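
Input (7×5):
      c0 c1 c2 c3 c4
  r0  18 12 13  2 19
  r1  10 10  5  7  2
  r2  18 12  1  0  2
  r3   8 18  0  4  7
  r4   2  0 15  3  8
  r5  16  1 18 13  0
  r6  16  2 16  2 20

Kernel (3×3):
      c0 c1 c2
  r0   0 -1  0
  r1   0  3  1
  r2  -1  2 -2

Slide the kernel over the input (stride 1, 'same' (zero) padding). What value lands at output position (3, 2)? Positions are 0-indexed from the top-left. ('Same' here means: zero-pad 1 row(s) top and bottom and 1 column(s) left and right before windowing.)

The receptive field on the zero-padded input at this output position is [12 1 0 / 18 0 4 / 0 15 3]. Elementwise product with the kernel and sum: 1·-1 + 0·3 + 4·1 + 0·-1 + 15·2 + 3·-2.

27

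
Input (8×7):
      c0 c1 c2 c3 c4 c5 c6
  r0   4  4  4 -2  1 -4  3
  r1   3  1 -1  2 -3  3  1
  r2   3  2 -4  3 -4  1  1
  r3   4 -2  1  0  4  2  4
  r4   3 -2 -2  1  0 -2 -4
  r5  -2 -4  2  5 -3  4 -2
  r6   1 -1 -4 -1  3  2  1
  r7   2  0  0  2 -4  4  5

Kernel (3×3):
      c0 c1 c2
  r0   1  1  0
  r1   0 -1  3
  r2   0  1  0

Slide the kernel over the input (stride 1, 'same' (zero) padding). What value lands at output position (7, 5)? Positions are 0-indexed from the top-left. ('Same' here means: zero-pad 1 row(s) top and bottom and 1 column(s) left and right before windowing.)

16

The receptive field on the zero-padded input at this output position is [3 2 1 / -4 4 5 / 0 0 0]. Elementwise product with the kernel and sum: 3·1 + 2·1 + 4·-1 + 5·3 + 0·1.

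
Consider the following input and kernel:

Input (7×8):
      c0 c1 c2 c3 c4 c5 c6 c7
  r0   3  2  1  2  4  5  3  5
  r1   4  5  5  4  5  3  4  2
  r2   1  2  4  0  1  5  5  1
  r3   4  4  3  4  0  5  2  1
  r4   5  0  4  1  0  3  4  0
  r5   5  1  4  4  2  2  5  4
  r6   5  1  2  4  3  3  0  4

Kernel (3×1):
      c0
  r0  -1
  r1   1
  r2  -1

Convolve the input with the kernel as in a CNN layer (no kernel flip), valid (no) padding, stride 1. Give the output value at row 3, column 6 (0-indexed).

The receptive field on the input at this output position is [2 / 4 / 5]. Elementwise product with the kernel and sum: 2·-1 + 4·1 + 5·-1.

-3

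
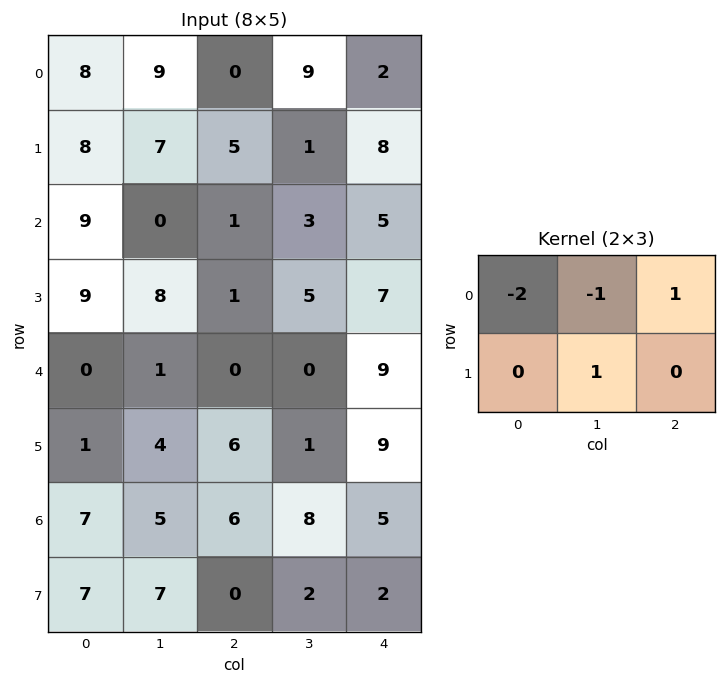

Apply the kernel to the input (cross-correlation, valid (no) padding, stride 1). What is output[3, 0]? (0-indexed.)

-24

The receptive field on the input at this output position is [9 8 1 / 0 1 0]. Elementwise product with the kernel and sum: 9·-2 + 8·-1 + 1·1 + 1·1.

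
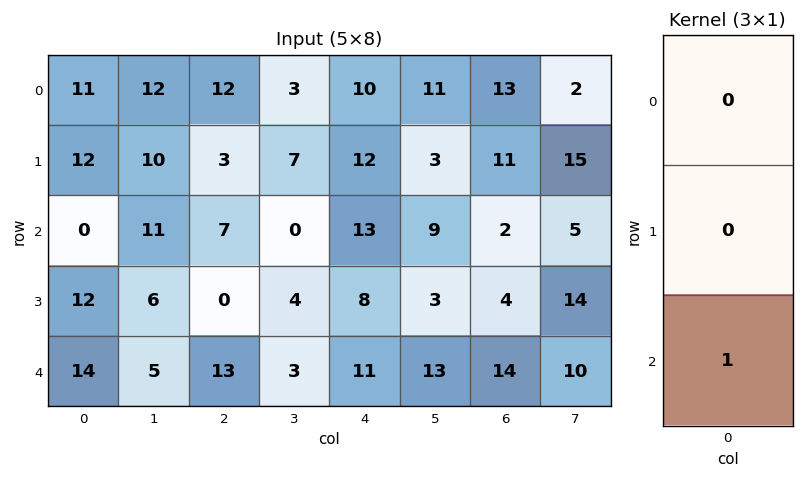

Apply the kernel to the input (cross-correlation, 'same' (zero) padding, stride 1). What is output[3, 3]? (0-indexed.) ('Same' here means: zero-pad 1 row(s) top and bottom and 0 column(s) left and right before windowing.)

3

The receptive field on the zero-padded input at this output position is [0 / 4 / 3]. Elementwise product with the kernel and sum: 3·1.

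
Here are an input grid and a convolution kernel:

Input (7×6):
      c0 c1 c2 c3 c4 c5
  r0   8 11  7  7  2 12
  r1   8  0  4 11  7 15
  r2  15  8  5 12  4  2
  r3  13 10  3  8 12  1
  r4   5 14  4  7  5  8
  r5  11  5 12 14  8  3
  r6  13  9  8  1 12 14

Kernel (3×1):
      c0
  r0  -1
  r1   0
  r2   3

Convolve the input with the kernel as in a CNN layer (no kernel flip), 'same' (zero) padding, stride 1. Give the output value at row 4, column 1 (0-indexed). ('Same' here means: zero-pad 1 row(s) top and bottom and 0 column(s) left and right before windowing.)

The receptive field on the zero-padded input at this output position is [10 / 14 / 5]. Elementwise product with the kernel and sum: 10·-1 + 5·3.

5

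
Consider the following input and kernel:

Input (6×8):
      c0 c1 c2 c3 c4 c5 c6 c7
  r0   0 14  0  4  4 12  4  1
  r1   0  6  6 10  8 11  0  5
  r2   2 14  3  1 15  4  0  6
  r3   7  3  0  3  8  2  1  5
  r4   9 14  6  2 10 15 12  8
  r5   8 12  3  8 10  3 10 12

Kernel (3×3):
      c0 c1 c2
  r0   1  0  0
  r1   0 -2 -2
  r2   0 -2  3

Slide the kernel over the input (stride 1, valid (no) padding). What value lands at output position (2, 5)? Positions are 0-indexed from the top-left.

-8

The receptive field on the input at this output position is [4 0 6 / 2 1 5 / 15 12 8]. Elementwise product with the kernel and sum: 4·1 + 1·-2 + 5·-2 + 12·-2 + 8·3.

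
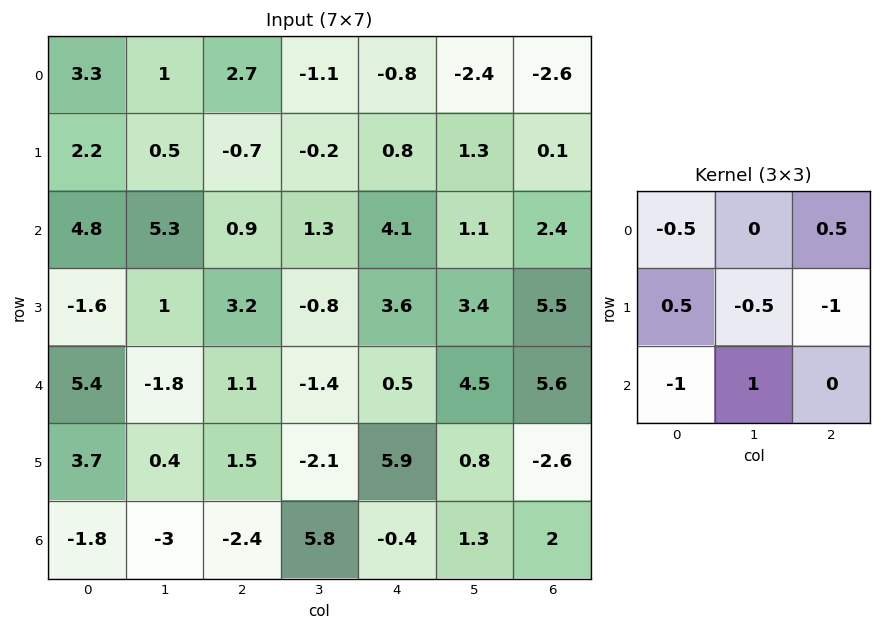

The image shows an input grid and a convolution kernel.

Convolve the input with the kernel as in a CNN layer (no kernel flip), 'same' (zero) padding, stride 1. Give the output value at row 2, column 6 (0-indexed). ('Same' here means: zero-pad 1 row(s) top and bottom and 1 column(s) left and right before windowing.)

0.8

The receptive field on the zero-padded input at this output position is [1.3 0.1 0 / 1.1 2.4 0 / 3.4 5.5 0]. Elementwise product with the kernel and sum: 1.3·-0.5 + 0·0.5 + 1.1·0.5 + 2.4·-0.5 + 0·-1 + 3.4·-1 + 5.5·1.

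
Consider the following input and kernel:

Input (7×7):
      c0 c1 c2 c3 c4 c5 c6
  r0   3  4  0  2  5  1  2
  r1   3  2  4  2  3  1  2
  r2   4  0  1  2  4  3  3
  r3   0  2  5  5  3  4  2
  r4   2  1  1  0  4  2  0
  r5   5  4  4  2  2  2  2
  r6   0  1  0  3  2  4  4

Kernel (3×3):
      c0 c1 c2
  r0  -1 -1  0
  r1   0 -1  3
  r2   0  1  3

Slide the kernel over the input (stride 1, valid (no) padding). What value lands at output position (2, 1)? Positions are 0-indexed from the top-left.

10

The receptive field on the input at this output position is [0 1 2 / 2 5 5 / 1 1 0]. Elementwise product with the kernel and sum: 0·-1 + 1·-1 + 5·-1 + 5·3 + 1·1 + 0·3.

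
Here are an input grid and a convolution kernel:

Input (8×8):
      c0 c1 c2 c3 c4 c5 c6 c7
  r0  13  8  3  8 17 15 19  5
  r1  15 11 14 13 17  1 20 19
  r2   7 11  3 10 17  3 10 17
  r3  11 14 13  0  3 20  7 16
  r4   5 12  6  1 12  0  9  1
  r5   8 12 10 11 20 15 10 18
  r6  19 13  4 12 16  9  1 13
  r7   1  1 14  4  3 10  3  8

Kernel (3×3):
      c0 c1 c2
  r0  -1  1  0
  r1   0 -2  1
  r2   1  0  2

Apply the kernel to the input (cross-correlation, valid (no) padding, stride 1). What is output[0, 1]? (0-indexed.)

11

The receptive field on the input at this output position is [8 3 8 / 11 14 13 / 11 3 10]. Elementwise product with the kernel and sum: 8·-1 + 3·1 + 14·-2 + 13·1 + 11·1 + 10·2.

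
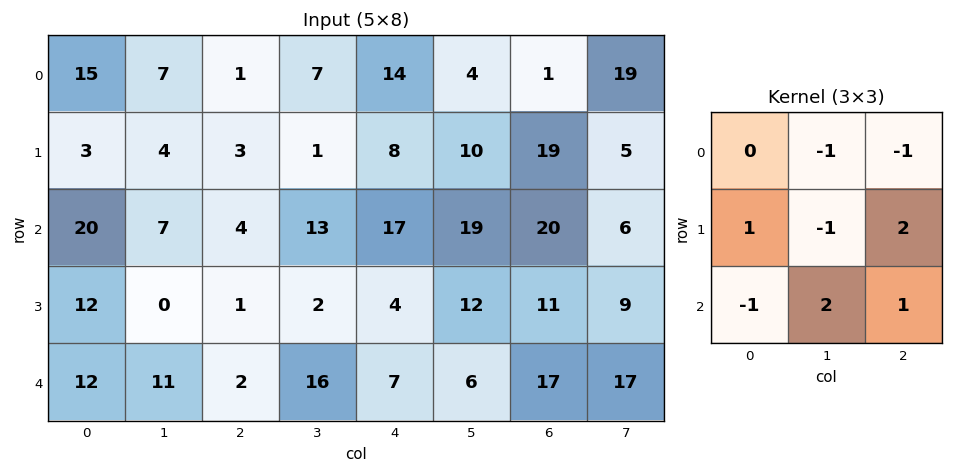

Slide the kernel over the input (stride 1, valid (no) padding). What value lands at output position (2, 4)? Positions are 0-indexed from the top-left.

-3

The receptive field on the input at this output position is [17 19 20 / 4 12 11 / 7 6 17]. Elementwise product with the kernel and sum: 19·-1 + 20·-1 + 4·1 + 12·-1 + 11·2 + 7·-1 + 6·2 + 17·1.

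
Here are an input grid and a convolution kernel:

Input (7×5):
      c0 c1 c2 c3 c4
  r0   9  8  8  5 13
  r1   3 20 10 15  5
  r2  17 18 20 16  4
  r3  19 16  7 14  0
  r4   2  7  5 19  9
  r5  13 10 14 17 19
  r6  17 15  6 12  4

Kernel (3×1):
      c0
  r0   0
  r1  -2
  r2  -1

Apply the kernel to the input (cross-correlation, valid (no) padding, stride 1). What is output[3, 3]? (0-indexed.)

The receptive field on the input at this output position is [14 / 19 / 17]. Elementwise product with the kernel and sum: 19·-2 + 17·-1.

-55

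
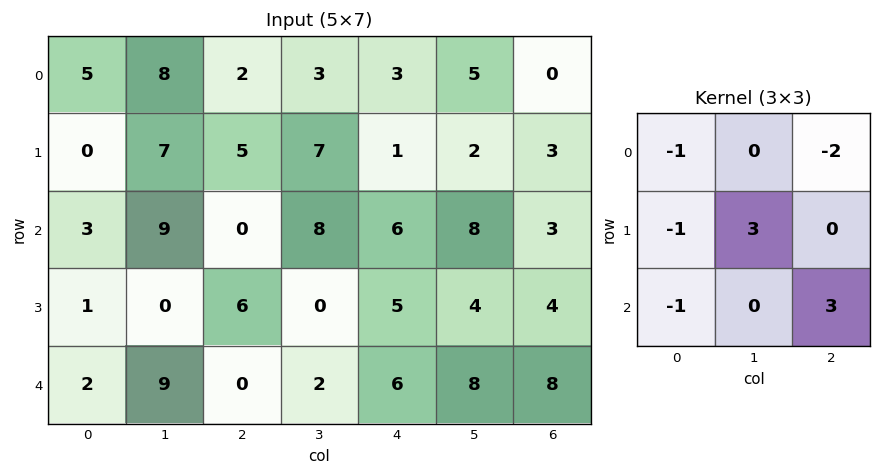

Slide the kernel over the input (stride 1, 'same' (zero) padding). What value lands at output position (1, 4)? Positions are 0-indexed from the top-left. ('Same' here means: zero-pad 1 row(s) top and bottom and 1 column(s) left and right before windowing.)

The receptive field on the zero-padded input at this output position is [3 3 5 / 7 1 2 / 8 6 8]. Elementwise product with the kernel and sum: 3·-1 + 5·-2 + 7·-1 + 1·3 + 8·-1 + 8·3.

-1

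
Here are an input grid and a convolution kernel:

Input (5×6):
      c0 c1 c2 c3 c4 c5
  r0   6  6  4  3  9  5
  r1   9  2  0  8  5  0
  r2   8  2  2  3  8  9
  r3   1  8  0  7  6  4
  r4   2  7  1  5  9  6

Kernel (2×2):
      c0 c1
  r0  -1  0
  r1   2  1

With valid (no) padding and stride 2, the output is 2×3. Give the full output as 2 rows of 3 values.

14 4 1
2 5 8

Output[0,0]: The receptive field on the input at this output position is [6 6 / 9 2]. Elementwise product with the kernel and sum: 6·-1 + 9·2 + 2·1.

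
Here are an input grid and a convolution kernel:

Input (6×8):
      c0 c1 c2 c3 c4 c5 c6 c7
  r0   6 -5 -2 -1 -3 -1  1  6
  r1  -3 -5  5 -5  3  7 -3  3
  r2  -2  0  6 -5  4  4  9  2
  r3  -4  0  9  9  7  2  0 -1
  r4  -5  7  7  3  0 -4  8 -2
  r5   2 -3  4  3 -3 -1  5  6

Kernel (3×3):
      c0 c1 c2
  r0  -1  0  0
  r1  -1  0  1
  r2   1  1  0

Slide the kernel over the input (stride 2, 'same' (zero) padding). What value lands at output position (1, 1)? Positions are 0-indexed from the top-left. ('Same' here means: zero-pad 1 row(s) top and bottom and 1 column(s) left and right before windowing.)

The receptive field on the zero-padded input at this output position is [-5 5 -5 / 0 6 -5 / 0 9 9]. Elementwise product with the kernel and sum: -5·-1 + 0·-1 + -5·1 + 0·1 + 9·1.

9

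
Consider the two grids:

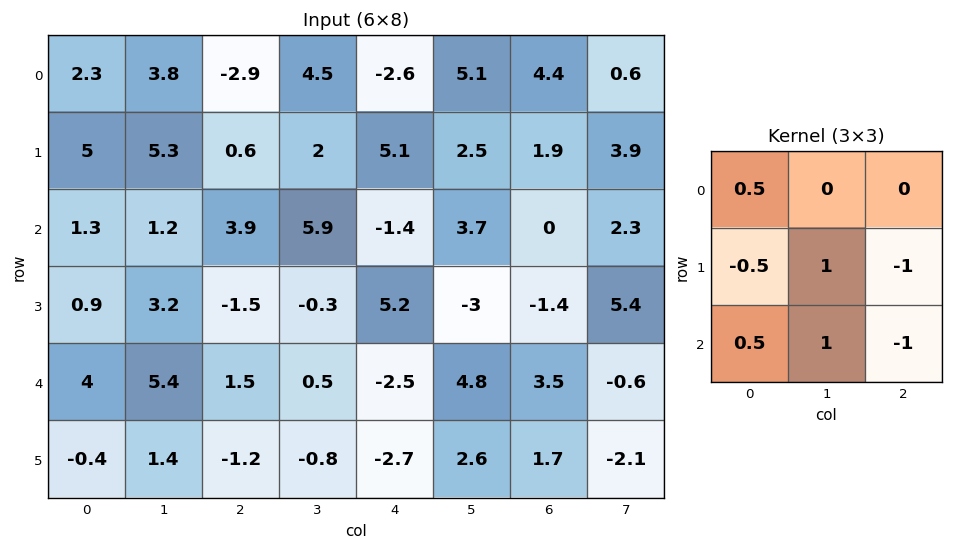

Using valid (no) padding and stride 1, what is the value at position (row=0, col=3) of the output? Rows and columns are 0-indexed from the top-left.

1.7

The receptive field on the input at this output position is [4.5 -2.6 5.1 / 2 5.1 2.5 / 5.9 -1.4 3.7]. Elementwise product with the kernel and sum: 4.5·0.5 + 2·-0.5 + 5.1·1 + 2.5·-1 + 5.9·0.5 + -1.4·1 + 3.7·-1.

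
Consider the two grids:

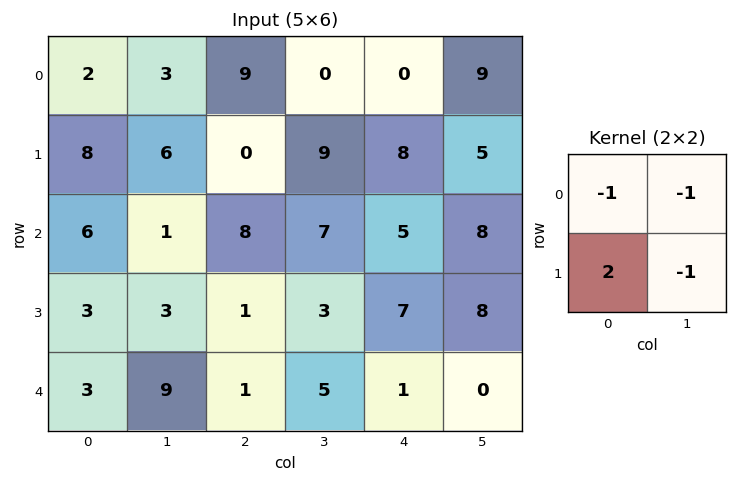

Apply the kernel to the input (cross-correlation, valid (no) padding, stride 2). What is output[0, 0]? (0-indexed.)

The receptive field on the input at this output position is [2 3 / 8 6]. Elementwise product with the kernel and sum: 2·-1 + 3·-1 + 8·2 + 6·-1.

5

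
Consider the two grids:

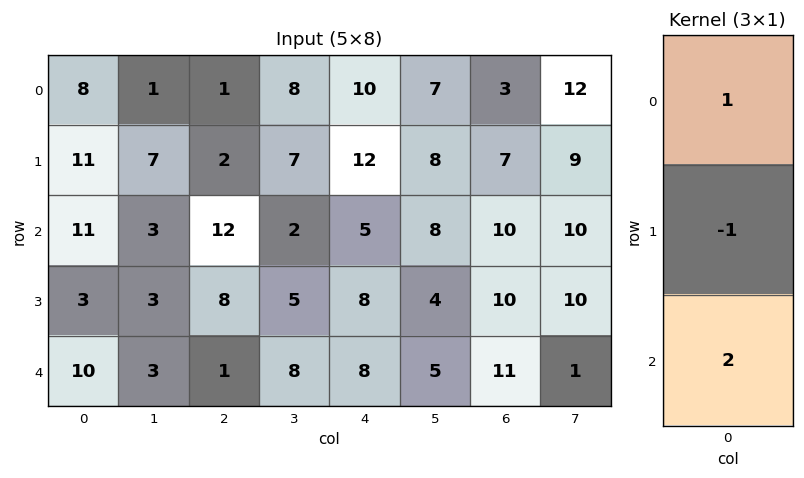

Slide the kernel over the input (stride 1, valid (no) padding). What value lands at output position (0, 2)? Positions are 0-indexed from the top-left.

The receptive field on the input at this output position is [1 / 2 / 12]. Elementwise product with the kernel and sum: 1·1 + 2·-1 + 12·2.

23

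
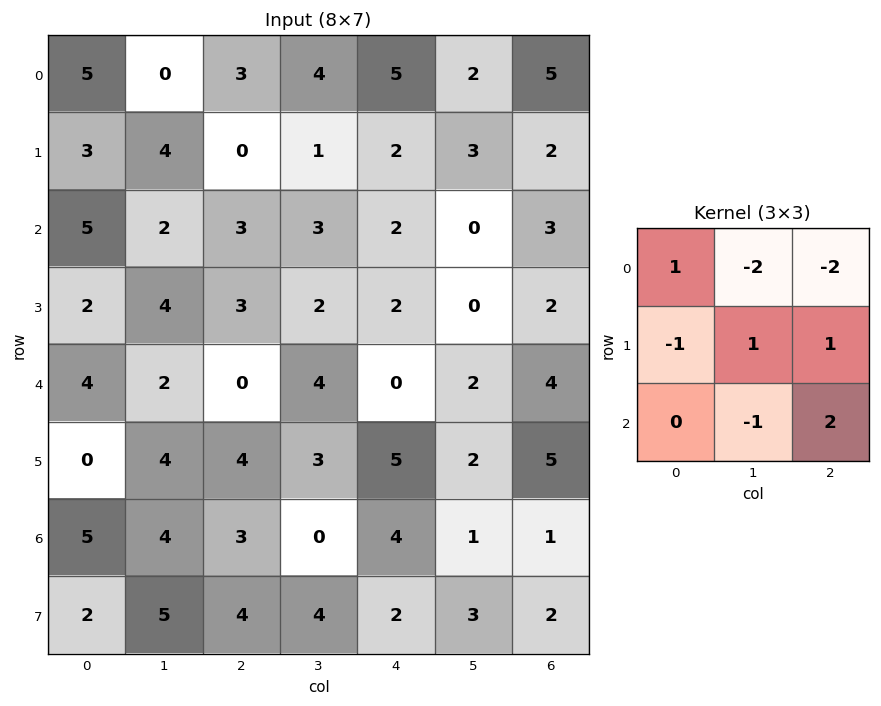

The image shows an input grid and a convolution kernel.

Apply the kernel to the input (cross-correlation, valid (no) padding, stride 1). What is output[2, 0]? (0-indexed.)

-2

The receptive field on the input at this output position is [5 2 3 / 2 4 3 / 4 2 0]. Elementwise product with the kernel and sum: 5·1 + 2·-2 + 3·-2 + 2·-1 + 4·1 + 3·1 + 2·-1 + 0·2.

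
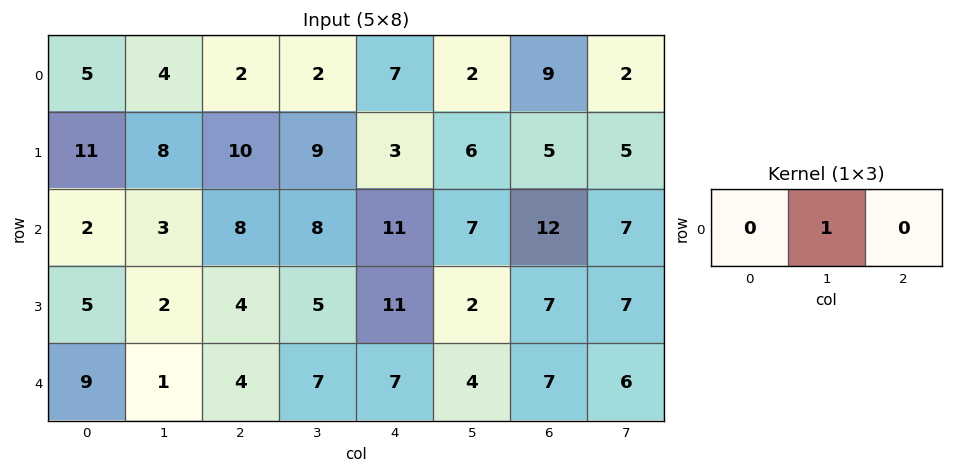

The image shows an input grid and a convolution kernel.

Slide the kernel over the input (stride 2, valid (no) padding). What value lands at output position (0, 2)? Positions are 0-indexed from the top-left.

2

The receptive field on the input at this output position is [7 2 9]. Elementwise product with the kernel and sum: 2·1.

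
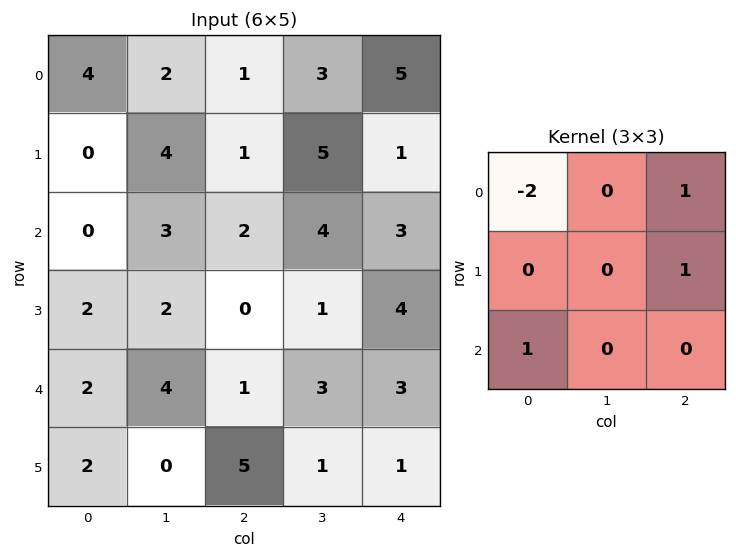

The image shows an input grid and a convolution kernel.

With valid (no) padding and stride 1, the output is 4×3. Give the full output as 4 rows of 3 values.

-6 7 6
5 3 2
4 3 4
-1 0 12

Output[0,0]: The receptive field on the input at this output position is [4 2 1 / 0 4 1 / 0 3 2]. Elementwise product with the kernel and sum: 4·-2 + 1·1 + 1·1 + 0·1.
Output[0,1]: The receptive field on the input at this output position is [2 1 3 / 4 1 5 / 3 2 4]. Elementwise product with the kernel and sum: 2·-2 + 3·1 + 5·1 + 3·1.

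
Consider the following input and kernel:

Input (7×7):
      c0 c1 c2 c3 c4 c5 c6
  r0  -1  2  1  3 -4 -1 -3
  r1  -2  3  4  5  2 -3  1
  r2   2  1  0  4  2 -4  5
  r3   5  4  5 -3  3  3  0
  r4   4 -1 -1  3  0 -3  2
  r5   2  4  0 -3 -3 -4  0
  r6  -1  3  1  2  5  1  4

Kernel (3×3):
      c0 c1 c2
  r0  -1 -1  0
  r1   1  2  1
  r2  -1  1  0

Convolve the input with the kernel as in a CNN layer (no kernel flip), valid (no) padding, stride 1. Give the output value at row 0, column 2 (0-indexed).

The receptive field on the input at this output position is [1 3 -4 / 4 5 2 / 0 4 2]. Elementwise product with the kernel and sum: 1·-1 + 3·-1 + 4·1 + 5·2 + 2·1 + 0·-1 + 4·1.

16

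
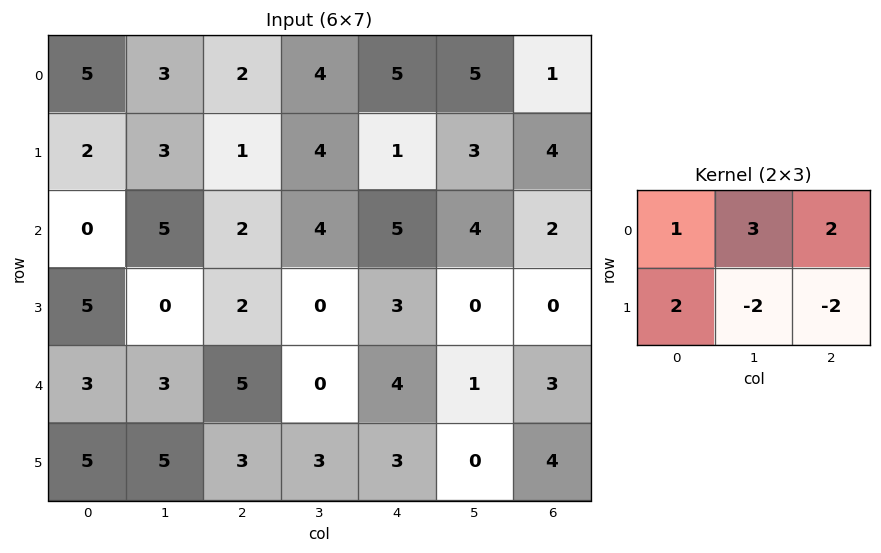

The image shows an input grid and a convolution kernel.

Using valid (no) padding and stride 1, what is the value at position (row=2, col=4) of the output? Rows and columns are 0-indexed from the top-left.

The receptive field on the input at this output position is [5 4 2 / 3 0 0]. Elementwise product with the kernel and sum: 5·1 + 4·3 + 2·2 + 3·2 + 0·-2 + 0·-2.

27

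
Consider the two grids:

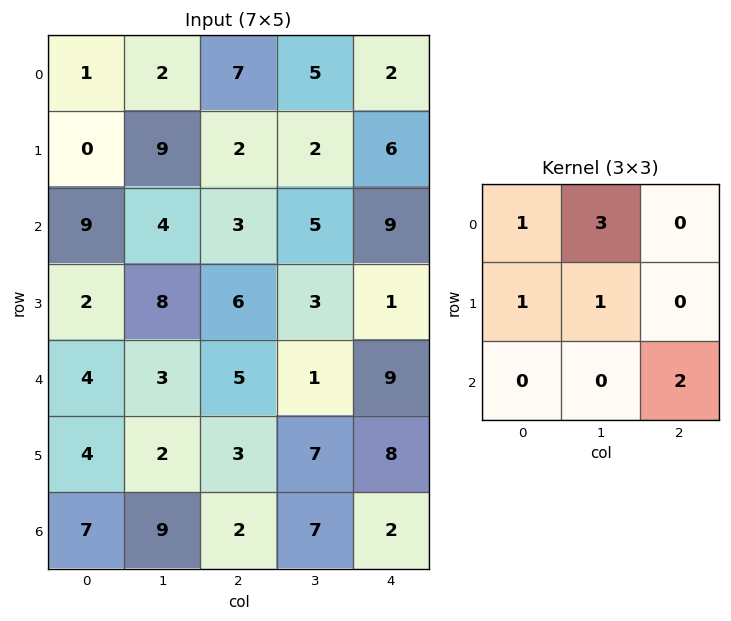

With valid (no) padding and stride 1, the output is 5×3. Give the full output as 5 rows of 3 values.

Output[0,0]: The receptive field on the input at this output position is [1 2 7 / 0 9 2 / 9 4 3]. Elementwise product with the kernel and sum: 1·1 + 2·3 + 0·1 + 9·1 + 3·2.
Output[0,1]: The receptive field on the input at this output position is [2 7 5 / 9 2 2 / 4 3 5]. Elementwise product with the kernel and sum: 2·1 + 7·3 + 9·1 + 2·1 + 5·2.

22 44 44
52 28 18
41 29 45
39 48 37
23 37 22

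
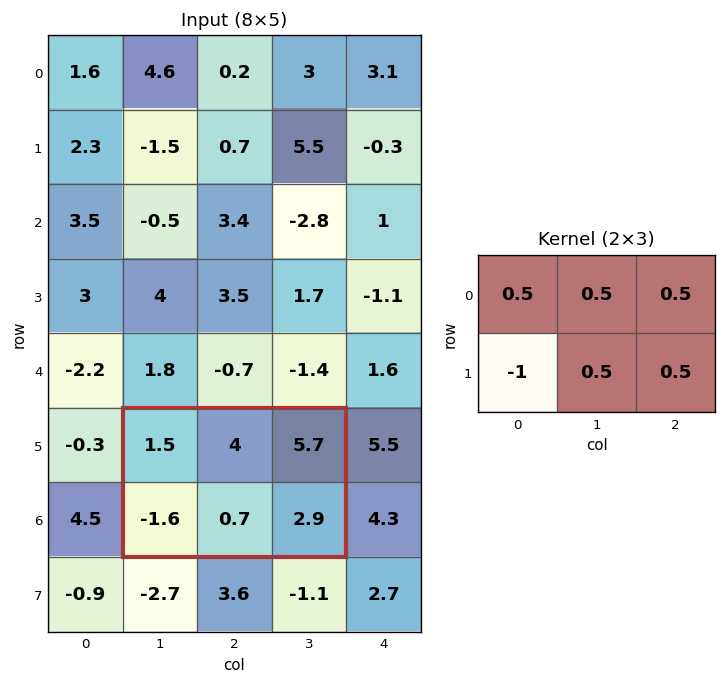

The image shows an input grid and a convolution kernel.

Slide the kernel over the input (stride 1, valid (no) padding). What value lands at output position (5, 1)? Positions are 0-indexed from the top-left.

9

The receptive field on the input at this output position is [1.5 4 5.7 / -1.6 0.7 2.9]. Elementwise product with the kernel and sum: 1.5·0.5 + 4·0.5 + 5.7·0.5 + -1.6·-1 + 0.7·0.5 + 2.9·0.5.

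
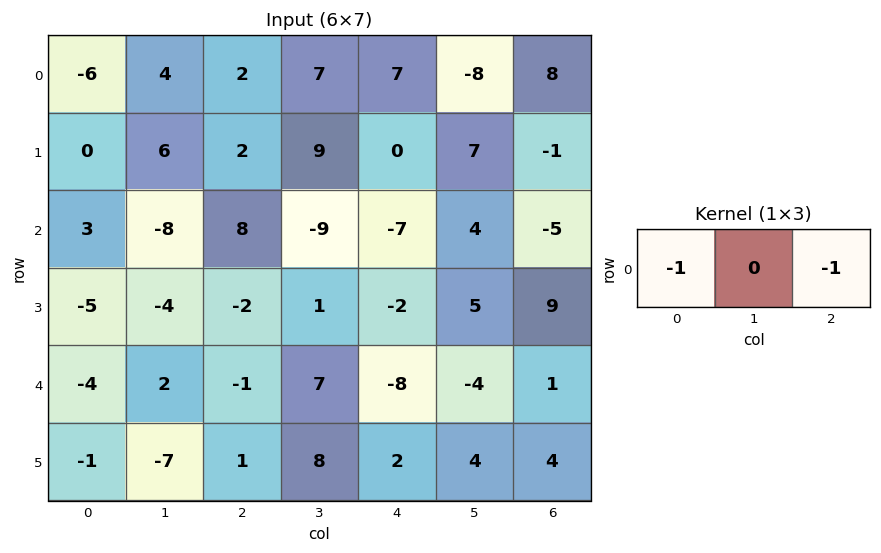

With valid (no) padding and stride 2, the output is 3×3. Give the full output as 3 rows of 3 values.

Output[0,0]: The receptive field on the input at this output position is [-6 4 2]. Elementwise product with the kernel and sum: -6·-1 + 2·-1.
Output[0,1]: The receptive field on the input at this output position is [2 7 7]. Elementwise product with the kernel and sum: 2·-1 + 7·-1.

4 -9 -15
-11 -1 12
5 9 7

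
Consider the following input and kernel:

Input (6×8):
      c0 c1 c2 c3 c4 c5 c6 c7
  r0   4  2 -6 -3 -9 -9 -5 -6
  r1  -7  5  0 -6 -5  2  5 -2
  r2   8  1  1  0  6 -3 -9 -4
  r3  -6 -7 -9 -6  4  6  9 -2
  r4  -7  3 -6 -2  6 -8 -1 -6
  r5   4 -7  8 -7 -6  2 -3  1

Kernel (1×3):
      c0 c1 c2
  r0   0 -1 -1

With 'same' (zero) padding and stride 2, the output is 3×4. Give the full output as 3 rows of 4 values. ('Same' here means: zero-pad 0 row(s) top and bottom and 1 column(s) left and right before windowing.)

-6 9 18 11
-9 -1 -3 13
4 8 2 7

Output[0,0]: The receptive field on the zero-padded input at this output position is [0 4 2]. Elementwise product with the kernel and sum: 4·-1 + 2·-1.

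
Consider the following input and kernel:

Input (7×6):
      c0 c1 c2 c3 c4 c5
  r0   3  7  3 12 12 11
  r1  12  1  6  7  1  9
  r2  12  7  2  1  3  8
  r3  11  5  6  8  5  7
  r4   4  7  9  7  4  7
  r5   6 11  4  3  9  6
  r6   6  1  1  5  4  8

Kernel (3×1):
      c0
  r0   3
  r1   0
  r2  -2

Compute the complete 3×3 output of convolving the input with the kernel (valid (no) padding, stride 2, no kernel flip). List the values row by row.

Output[0,0]: The receptive field on the input at this output position is [3 / 12 / 12]. Elementwise product with the kernel and sum: 3·3 + 12·-2.
Output[0,1]: The receptive field on the input at this output position is [3 / 6 / 2]. Elementwise product with the kernel and sum: 3·3 + 2·-2.

-15 5 30
28 -12 1
0 25 4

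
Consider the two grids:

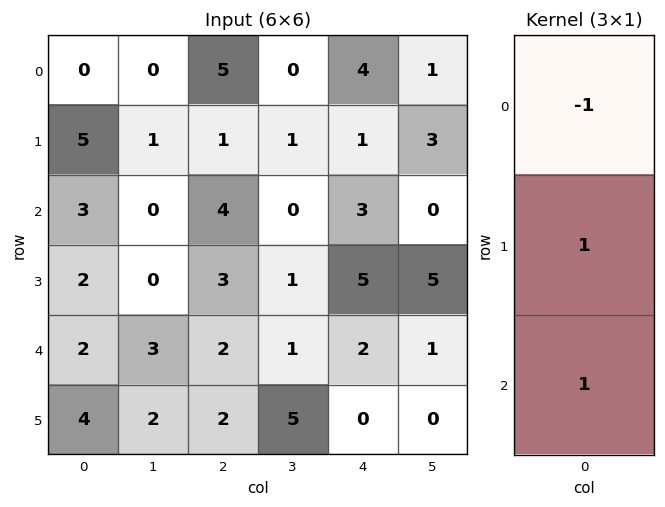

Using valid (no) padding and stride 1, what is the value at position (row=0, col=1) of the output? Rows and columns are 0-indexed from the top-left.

1

The receptive field on the input at this output position is [0 / 1 / 0]. Elementwise product with the kernel and sum: 0·-1 + 1·1 + 0·1.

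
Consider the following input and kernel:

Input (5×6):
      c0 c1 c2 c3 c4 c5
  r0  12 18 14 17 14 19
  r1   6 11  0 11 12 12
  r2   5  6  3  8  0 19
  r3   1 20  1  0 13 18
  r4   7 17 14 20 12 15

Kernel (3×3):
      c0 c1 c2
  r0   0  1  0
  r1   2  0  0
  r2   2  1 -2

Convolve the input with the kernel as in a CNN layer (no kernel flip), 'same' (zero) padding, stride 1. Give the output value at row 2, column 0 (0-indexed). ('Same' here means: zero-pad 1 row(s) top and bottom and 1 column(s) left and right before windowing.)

The receptive field on the zero-padded input at this output position is [0 6 11 / 0 5 6 / 0 1 20]. Elementwise product with the kernel and sum: 6·1 + 0·2 + 0·2 + 1·1 + 20·-2.

-33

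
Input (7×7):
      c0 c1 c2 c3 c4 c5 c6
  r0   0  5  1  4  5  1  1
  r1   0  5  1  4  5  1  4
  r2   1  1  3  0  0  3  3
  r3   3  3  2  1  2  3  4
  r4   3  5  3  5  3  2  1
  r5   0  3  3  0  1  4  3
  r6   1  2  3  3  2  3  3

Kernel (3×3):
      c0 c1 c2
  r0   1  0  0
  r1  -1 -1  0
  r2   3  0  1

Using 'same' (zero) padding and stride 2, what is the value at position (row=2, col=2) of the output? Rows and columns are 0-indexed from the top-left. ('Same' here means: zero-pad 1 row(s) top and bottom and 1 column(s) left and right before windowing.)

The receptive field on the zero-padded input at this output position is [1 2 3 / 5 3 2 / 0 1 4]. Elementwise product with the kernel and sum: 1·1 + 5·-1 + 3·-1 + 0·3 + 4·1.

-3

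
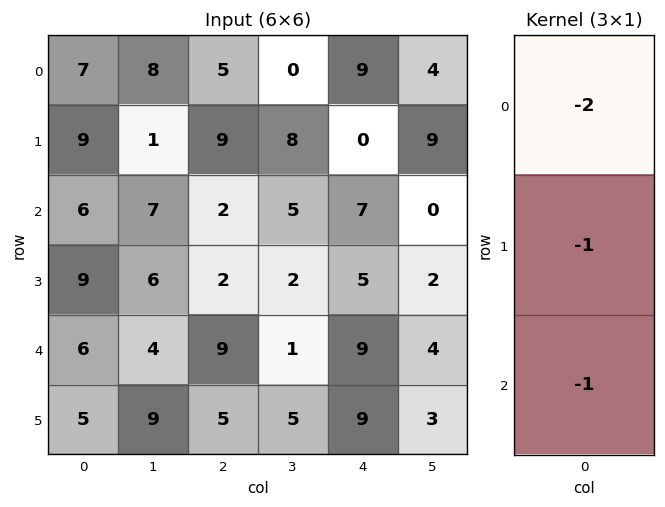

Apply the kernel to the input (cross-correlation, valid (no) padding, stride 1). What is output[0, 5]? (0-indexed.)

The receptive field on the input at this output position is [4 / 9 / 0]. Elementwise product with the kernel and sum: 4·-2 + 9·-1 + 0·-1.

-17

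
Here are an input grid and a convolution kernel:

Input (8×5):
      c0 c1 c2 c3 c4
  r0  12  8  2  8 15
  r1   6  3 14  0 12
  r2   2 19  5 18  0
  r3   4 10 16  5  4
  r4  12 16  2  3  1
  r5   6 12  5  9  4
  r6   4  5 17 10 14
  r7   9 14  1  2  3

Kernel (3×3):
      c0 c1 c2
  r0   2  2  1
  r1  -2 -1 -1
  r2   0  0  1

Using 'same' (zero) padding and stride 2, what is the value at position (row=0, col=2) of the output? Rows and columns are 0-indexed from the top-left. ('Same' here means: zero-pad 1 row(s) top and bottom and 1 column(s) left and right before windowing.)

The receptive field on the zero-padded input at this output position is [0 0 0 / 8 15 0 / 0 12 0]. Elementwise product with the kernel and sum: 0·2 + 0·2 + 0·1 + 8·-2 + 15·-1 + 0·-1 + 0·1.

-31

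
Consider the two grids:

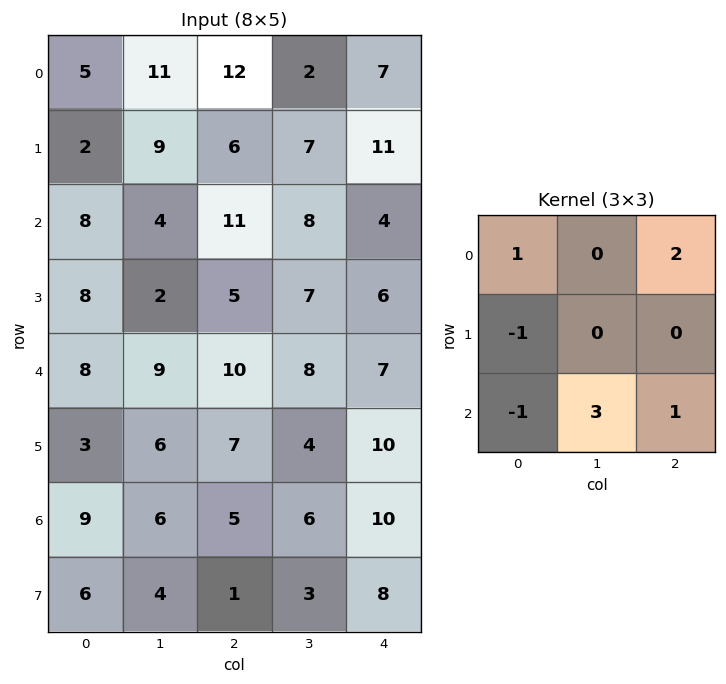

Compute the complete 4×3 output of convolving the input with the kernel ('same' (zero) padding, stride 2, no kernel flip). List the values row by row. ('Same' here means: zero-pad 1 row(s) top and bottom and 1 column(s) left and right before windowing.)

Output[0,0]: The receptive field on the zero-padded input at this output position is [0 0 0 / 0 5 11 / 0 2 9]. Elementwise product with the kernel and sum: 0·1 + 0·2 + 0·-1 + 0·-1 + 2·3 + 9·1.

15 5 24
44 39 10
19 26 25
34 10 19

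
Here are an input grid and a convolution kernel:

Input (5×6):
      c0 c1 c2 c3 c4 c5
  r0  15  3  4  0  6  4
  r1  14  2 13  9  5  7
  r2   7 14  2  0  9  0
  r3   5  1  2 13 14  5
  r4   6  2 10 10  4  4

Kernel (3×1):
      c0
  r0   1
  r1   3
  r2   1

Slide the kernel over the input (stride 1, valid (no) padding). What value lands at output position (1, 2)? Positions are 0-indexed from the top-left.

21

The receptive field on the input at this output position is [13 / 2 / 2]. Elementwise product with the kernel and sum: 13·1 + 2·3 + 2·1.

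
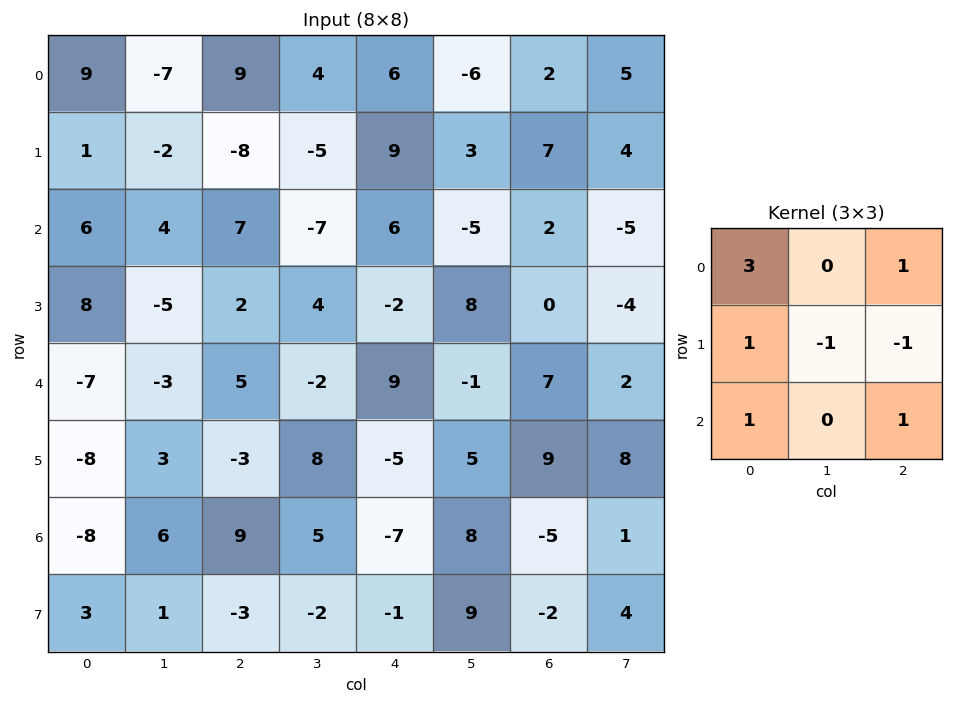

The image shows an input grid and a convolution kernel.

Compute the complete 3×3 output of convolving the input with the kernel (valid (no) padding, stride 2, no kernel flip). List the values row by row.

Output[0,0]: The receptive field on the input at this output position is [9 -7 9 / 1 -2 -8 / 6 4 7]. Elementwise product with the kernel and sum: 9·3 + 9·1 + 1·1 + -2·-1 + -8·-1 + 6·1 + 7·1.
Output[0,1]: The receptive field on the input at this output position is [9 4 6 / -8 -5 9 / 7 -7 6]. Elementwise product with the kernel and sum: 9·3 + 6·1 + -8·1 + -5·-1 + 9·-1 + 7·1 + 6·1.

60 34 27
34 41 26
-23 20 3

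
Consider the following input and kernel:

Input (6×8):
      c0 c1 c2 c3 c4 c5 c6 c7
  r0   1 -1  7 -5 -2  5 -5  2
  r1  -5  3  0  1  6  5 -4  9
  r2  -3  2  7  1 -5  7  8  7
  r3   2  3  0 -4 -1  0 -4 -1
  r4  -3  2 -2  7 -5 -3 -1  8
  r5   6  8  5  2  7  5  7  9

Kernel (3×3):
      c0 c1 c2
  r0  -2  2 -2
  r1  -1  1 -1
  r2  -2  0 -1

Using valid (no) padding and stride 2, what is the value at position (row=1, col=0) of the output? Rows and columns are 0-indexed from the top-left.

5

The receptive field on the input at this output position is [-3 2 7 / 2 3 0 / -3 2 -2]. Elementwise product with the kernel and sum: -3·-2 + 2·2 + 7·-2 + 2·-1 + 3·1 + 0·-1 + -3·-2 + -2·-1.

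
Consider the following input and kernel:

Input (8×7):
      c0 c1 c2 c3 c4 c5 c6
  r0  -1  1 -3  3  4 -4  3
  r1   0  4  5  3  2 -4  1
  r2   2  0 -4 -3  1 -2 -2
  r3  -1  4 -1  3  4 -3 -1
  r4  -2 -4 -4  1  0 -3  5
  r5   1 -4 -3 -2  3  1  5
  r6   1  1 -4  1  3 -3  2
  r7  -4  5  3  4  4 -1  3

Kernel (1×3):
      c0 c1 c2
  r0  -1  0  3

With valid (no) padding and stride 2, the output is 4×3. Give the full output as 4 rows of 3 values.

-8 15 5
-14 7 -7
-10 4 15
-13 13 3

Output[0,0]: The receptive field on the input at this output position is [-1 1 -3]. Elementwise product with the kernel and sum: -1·-1 + -3·3.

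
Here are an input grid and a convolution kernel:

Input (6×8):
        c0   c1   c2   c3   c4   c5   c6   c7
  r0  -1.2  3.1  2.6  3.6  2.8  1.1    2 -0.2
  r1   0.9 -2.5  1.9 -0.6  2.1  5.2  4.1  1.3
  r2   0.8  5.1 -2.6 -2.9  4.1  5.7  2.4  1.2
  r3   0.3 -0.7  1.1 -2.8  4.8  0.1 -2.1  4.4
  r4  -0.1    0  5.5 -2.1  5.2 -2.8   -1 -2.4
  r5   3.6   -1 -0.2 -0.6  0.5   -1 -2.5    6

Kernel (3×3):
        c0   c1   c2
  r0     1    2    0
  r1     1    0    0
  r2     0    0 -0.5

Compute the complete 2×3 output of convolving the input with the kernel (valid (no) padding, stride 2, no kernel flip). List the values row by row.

7.2 9.65 5.9
8.55 -9.9 20.8

Output[0,0]: The receptive field on the input at this output position is [-1.2 3.1 2.6 / 0.9 -2.5 1.9 / 0.8 5.1 -2.6]. Elementwise product with the kernel and sum: -1.2·1 + 3.1·2 + 0.9·1 + -2.6·-0.5.
Output[0,1]: The receptive field on the input at this output position is [2.6 3.6 2.8 / 1.9 -0.6 2.1 / -2.6 -2.9 4.1]. Elementwise product with the kernel and sum: 2.6·1 + 3.6·2 + 1.9·1 + 4.1·-0.5.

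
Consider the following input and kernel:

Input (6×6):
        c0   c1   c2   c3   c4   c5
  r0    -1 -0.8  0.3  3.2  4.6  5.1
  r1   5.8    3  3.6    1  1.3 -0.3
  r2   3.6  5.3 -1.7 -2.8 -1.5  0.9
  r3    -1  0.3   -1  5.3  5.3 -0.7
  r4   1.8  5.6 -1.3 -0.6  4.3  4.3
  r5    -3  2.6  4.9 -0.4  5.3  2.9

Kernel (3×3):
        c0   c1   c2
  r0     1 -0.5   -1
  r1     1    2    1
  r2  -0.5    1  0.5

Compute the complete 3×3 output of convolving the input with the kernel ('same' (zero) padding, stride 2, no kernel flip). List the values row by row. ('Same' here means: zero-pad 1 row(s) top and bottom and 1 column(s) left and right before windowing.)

4.5 5.6 18.15
5.75 0.8 -1.95
7.7 1.3 22.6

Output[0,0]: The receptive field on the zero-padded input at this output position is [0 0 0 / 0 -1 -0.8 / 0 5.8 3]. Elementwise product with the kernel and sum: 0·1 + 0·-0.5 + 0·-1 + 0·1 + -1·2 + -0.8·1 + 0·-0.5 + 5.8·1 + 3·0.5.
Output[0,1]: The receptive field on the zero-padded input at this output position is [0 0 0 / -0.8 0.3 3.2 / 3 3.6 1]. Elementwise product with the kernel and sum: 0·1 + 0·-0.5 + 0·-1 + -0.8·1 + 0.3·2 + 3.2·1 + 3·-0.5 + 3.6·1 + 1·0.5.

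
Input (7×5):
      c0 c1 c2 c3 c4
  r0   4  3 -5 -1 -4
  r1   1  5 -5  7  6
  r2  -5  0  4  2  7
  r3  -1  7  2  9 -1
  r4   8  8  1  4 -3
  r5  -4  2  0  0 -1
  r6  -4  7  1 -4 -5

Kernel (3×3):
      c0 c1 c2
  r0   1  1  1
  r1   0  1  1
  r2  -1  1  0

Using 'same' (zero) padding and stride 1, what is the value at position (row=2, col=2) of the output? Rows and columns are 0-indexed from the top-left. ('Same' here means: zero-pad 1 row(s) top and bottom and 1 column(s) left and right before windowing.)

The receptive field on the zero-padded input at this output position is [5 -5 7 / 0 4 2 / 7 2 9]. Elementwise product with the kernel and sum: 5·1 + -5·1 + 7·1 + 4·1 + 2·1 + 7·-1 + 2·1.

8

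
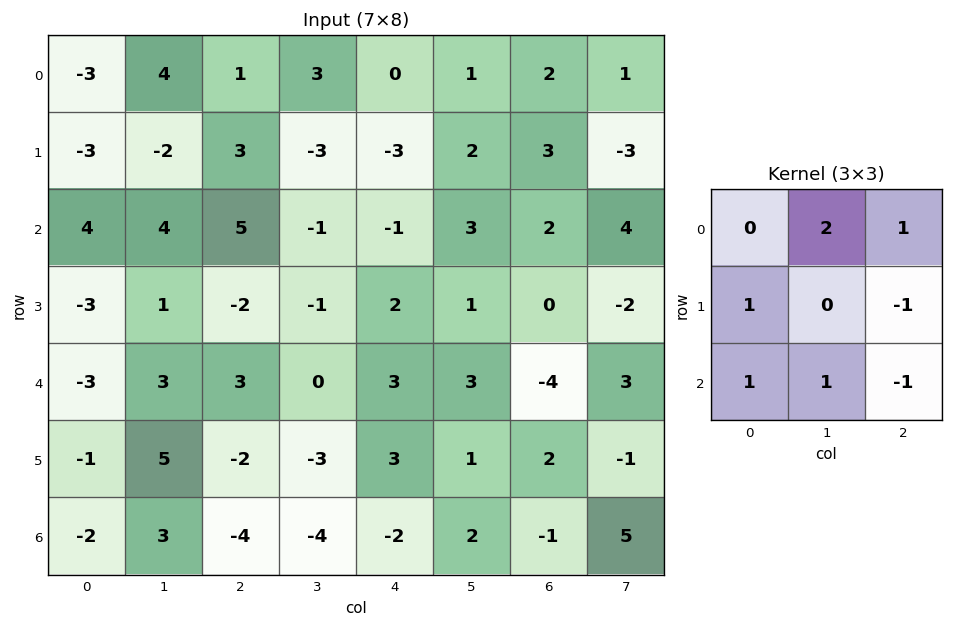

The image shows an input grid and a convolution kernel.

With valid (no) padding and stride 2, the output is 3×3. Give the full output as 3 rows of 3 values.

6 17 -2
9 -7 20
15 -8 4

Output[0,0]: The receptive field on the input at this output position is [-3 4 1 / -3 -2 3 / 4 4 5]. Elementwise product with the kernel and sum: 4·2 + 1·1 + -3·1 + 3·-1 + 4·1 + 4·1 + 5·-1.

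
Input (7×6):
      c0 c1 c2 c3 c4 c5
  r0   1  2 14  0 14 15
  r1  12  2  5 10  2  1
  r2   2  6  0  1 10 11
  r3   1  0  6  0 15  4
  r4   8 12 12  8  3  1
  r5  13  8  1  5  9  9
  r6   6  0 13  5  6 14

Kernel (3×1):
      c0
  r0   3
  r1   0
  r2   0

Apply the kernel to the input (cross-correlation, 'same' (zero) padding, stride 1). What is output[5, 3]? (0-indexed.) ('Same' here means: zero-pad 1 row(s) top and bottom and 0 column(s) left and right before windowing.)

The receptive field on the zero-padded input at this output position is [8 / 5 / 5]. Elementwise product with the kernel and sum: 8·3.

24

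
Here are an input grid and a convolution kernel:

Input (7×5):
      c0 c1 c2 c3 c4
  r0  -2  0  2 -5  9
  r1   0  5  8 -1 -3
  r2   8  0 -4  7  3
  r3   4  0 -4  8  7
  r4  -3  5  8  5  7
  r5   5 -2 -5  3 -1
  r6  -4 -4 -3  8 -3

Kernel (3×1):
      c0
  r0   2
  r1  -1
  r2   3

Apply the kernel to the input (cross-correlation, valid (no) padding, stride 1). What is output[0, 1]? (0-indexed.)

-5

The receptive field on the input at this output position is [0 / 5 / 0]. Elementwise product with the kernel and sum: 0·2 + 5·-1 + 0·3.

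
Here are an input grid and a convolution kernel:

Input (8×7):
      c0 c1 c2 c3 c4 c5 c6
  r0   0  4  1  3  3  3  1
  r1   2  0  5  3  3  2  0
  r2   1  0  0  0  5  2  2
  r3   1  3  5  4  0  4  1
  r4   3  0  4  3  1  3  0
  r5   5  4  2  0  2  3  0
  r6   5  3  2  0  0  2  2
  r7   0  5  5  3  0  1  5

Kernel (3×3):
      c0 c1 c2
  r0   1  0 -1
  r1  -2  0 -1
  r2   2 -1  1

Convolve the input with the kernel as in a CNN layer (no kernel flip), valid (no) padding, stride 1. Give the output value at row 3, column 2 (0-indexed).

2

The receptive field on the input at this output position is [5 4 0 / 4 3 1 / 2 0 2]. Elementwise product with the kernel and sum: 5·1 + 0·-1 + 4·-2 + 1·-1 + 2·2 + 0·-1 + 2·1.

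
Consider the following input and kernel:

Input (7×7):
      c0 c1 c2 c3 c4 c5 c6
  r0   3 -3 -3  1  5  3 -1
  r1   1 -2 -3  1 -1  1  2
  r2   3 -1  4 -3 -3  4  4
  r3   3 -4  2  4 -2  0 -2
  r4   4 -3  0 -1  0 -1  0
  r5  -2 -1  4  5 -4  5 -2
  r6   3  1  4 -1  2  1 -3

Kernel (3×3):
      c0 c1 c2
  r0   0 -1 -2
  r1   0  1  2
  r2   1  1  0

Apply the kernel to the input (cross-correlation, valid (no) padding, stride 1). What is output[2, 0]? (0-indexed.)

The receptive field on the input at this output position is [3 -1 4 / 3 -4 2 / 4 -3 0]. Elementwise product with the kernel and sum: -1·-1 + 4·-2 + -4·1 + 2·2 + 4·1 + -3·1.

-6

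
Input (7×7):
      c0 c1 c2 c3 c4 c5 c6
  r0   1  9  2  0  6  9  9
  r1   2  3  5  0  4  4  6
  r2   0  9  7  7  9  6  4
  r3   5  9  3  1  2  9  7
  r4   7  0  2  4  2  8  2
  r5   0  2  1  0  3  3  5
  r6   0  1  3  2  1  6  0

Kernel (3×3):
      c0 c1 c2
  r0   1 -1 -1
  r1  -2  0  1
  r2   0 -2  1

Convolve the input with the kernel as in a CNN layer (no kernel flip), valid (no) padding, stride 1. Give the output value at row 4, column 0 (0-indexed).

The receptive field on the input at this output position is [7 0 2 / 0 2 1 / 0 1 3]. Elementwise product with the kernel and sum: 7·1 + 0·-1 + 2·-1 + 0·-2 + 1·1 + 1·-2 + 3·1.

7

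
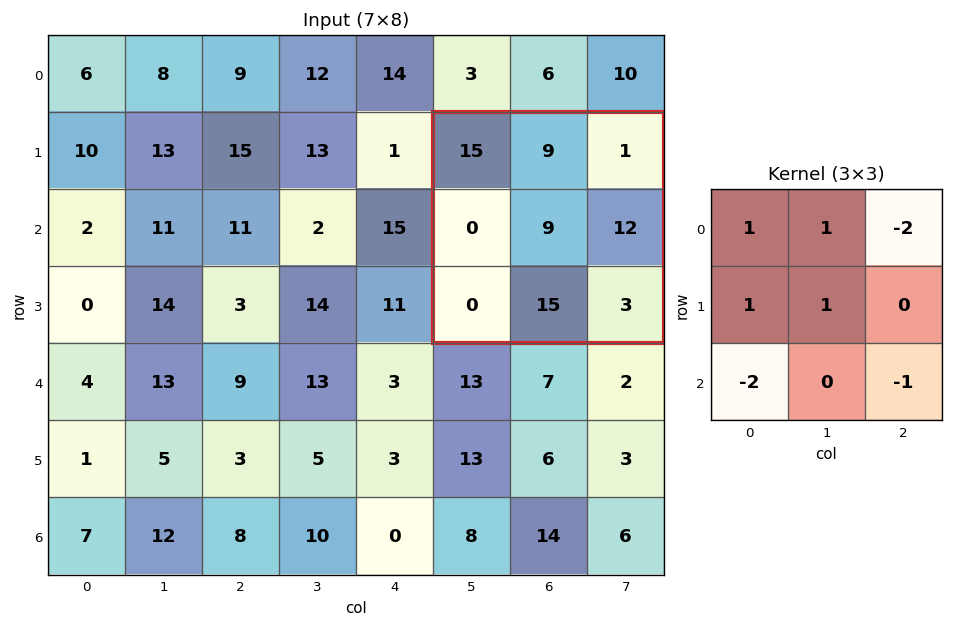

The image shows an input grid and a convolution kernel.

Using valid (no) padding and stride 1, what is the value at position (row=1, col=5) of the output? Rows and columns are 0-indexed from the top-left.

The receptive field on the input at this output position is [15 9 1 / 0 9 12 / 0 15 3]. Elementwise product with the kernel and sum: 15·1 + 9·1 + 1·-2 + 0·1 + 9·1 + 0·-2 + 3·-1.

28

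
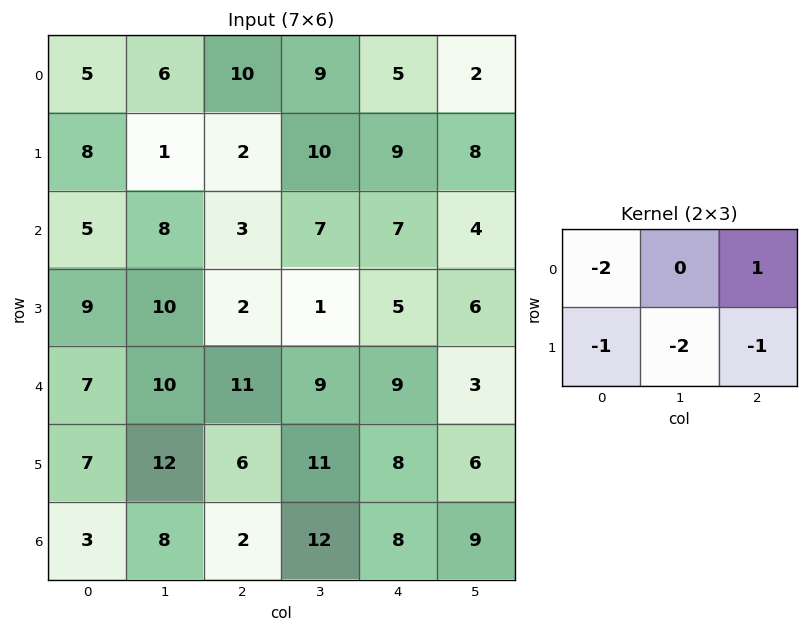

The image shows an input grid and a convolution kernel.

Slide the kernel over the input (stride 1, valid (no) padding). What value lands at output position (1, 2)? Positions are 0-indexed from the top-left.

-19

The receptive field on the input at this output position is [2 10 9 / 3 7 7]. Elementwise product with the kernel and sum: 2·-2 + 9·1 + 3·-1 + 7·-2 + 7·-1.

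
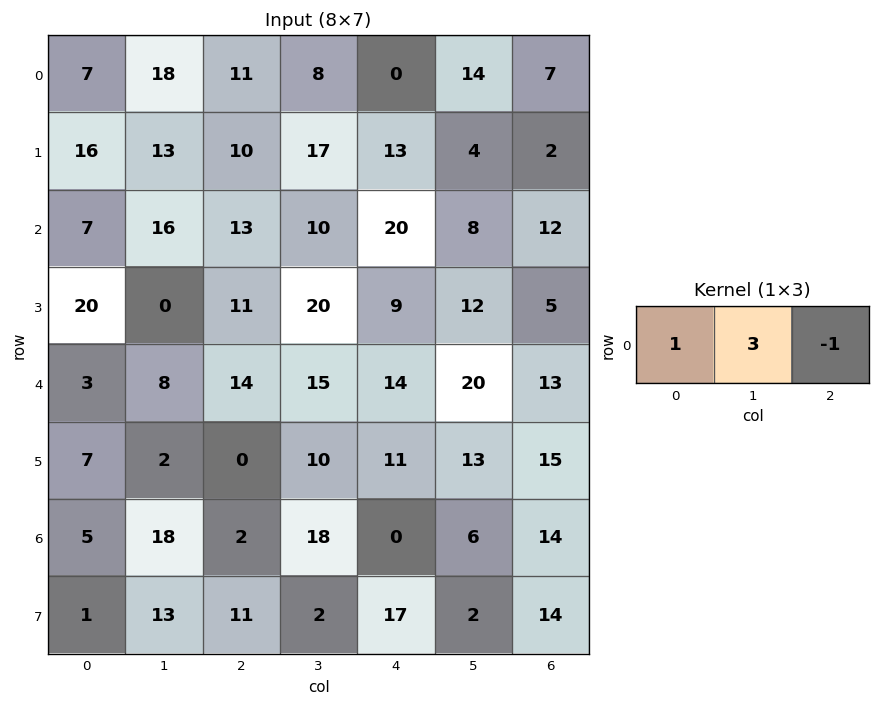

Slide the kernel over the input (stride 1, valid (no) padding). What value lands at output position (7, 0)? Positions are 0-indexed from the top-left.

29

The receptive field on the input at this output position is [1 13 11]. Elementwise product with the kernel and sum: 1·1 + 13·3 + 11·-1.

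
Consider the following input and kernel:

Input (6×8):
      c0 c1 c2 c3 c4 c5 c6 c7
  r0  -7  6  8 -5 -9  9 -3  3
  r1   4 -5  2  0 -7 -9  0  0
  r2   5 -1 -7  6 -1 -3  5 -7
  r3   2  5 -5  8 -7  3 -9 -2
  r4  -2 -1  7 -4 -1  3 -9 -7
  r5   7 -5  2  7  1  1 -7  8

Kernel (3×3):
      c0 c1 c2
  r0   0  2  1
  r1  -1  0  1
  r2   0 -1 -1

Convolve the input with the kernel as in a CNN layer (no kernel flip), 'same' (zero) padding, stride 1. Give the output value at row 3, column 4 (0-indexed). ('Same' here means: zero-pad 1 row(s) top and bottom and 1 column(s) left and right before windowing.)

-12

The receptive field on the zero-padded input at this output position is [6 -1 -3 / 8 -7 3 / -4 -1 3]. Elementwise product with the kernel and sum: -1·2 + -3·1 + 8·-1 + 3·1 + -1·-1 + 3·-1.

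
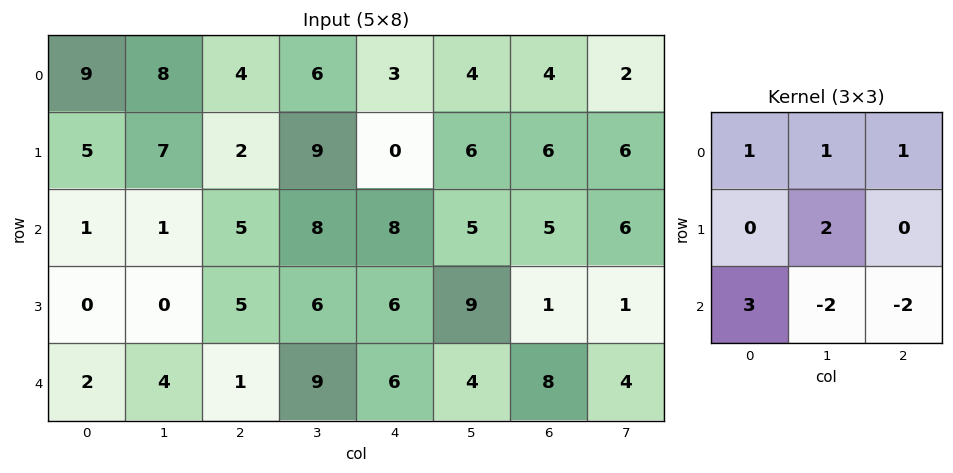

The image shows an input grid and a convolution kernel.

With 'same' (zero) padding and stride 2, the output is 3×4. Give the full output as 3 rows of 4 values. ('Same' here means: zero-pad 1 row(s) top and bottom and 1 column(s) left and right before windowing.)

Output[0,0]: The receptive field on the zero-padded input at this output position is [0 0 0 / 0 9 8 / 0 5 7]. Elementwise product with the kernel and sum: 0·1 + 0·1 + 0·1 + 9·2 + 0·3 + 5·-2 + 7·-2.

-6 7 21 2
14 6 19 51
4 13 33 27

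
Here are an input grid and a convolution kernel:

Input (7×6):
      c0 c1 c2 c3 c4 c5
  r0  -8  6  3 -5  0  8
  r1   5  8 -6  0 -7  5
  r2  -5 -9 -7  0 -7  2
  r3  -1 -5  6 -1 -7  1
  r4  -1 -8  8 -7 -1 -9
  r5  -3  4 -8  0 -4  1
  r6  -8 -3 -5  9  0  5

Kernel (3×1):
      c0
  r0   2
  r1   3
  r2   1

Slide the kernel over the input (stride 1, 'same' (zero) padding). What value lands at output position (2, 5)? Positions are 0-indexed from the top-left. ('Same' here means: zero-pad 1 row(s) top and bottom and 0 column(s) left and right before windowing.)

17

The receptive field on the zero-padded input at this output position is [5 / 2 / 1]. Elementwise product with the kernel and sum: 5·2 + 2·3 + 1·1.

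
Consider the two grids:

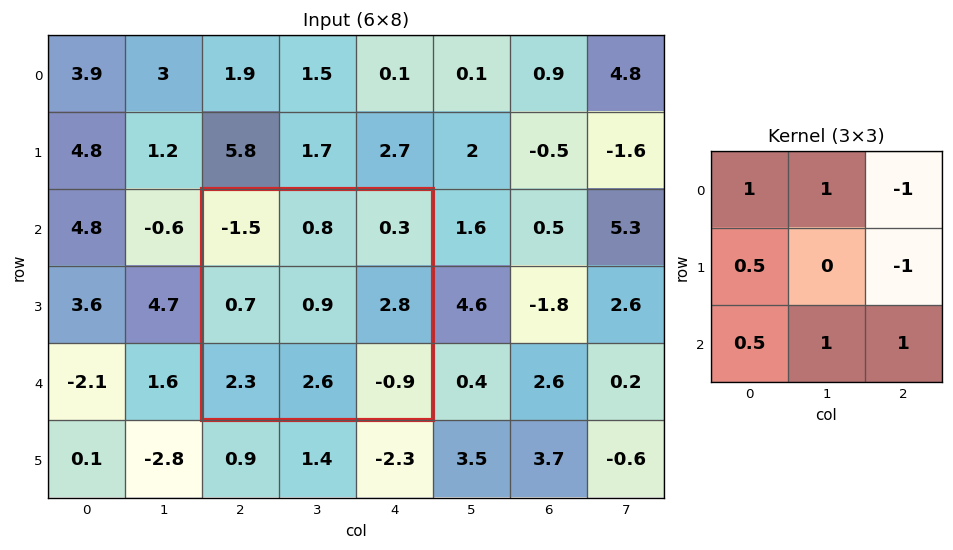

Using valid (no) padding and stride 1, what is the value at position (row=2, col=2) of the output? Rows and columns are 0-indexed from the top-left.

-0.6

The receptive field on the input at this output position is [-1.5 0.8 0.3 / 0.7 0.9 2.8 / 2.3 2.6 -0.9]. Elementwise product with the kernel and sum: -1.5·1 + 0.8·1 + 0.3·-1 + 0.7·0.5 + 2.8·-1 + 2.3·0.5 + 2.6·1 + -0.9·1.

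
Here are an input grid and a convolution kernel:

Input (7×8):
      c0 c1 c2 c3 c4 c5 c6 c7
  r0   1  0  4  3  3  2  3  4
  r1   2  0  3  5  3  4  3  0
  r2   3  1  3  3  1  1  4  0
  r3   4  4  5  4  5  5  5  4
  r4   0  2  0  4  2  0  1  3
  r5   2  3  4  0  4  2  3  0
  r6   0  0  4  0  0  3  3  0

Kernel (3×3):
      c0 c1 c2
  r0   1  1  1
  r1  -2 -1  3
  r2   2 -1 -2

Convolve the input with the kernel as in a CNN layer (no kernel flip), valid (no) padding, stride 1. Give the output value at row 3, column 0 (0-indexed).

4

The receptive field on the input at this output position is [4 4 5 / 0 2 0 / 2 3 4]. Elementwise product with the kernel and sum: 4·1 + 4·1 + 5·1 + 0·-2 + 2·-1 + 0·3 + 2·2 + 3·-1 + 4·-2.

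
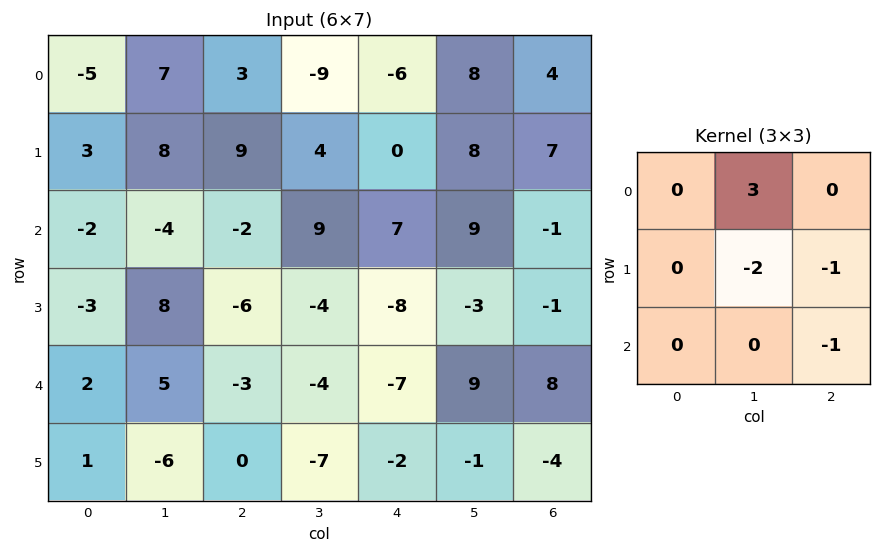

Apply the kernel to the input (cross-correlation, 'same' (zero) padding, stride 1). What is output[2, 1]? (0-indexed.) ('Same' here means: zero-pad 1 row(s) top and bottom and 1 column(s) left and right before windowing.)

The receptive field on the zero-padded input at this output position is [3 8 9 / -2 -4 -2 / -3 8 -6]. Elementwise product with the kernel and sum: 8·3 + -4·-2 + -2·-1 + -6·-1.

40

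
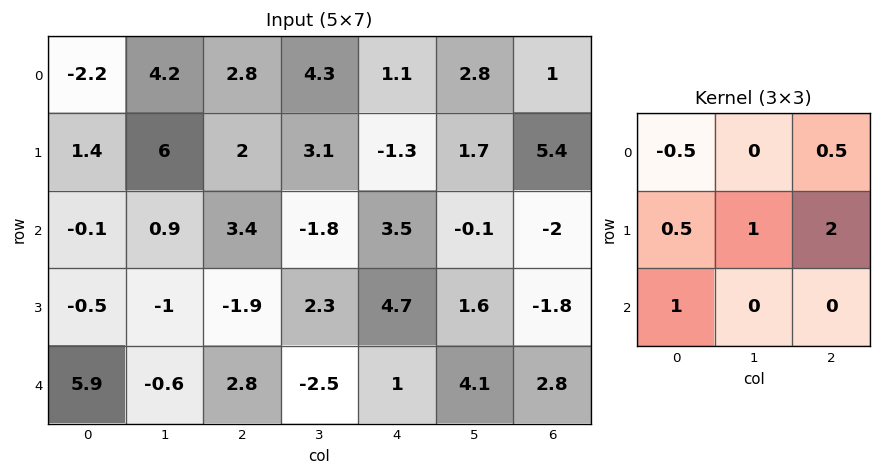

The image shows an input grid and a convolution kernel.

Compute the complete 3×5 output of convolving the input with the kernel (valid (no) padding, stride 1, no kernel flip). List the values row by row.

Output[0,0]: The receptive field on the input at this output position is [-2.2 4.2 2.8 / 1.4 6 2 / -0.1 0.9 3.4]. Elementwise product with the kernel and sum: -2.2·-0.5 + 2.8·0.5 + 1.4·0.5 + 6·1 + 2·2 + -0.1·1.

13.1 12.15 4.05 1.1 15.3
7.45 -2.2 3.35 4 5.7
2.6 0.25 13.6 7.4 -1.4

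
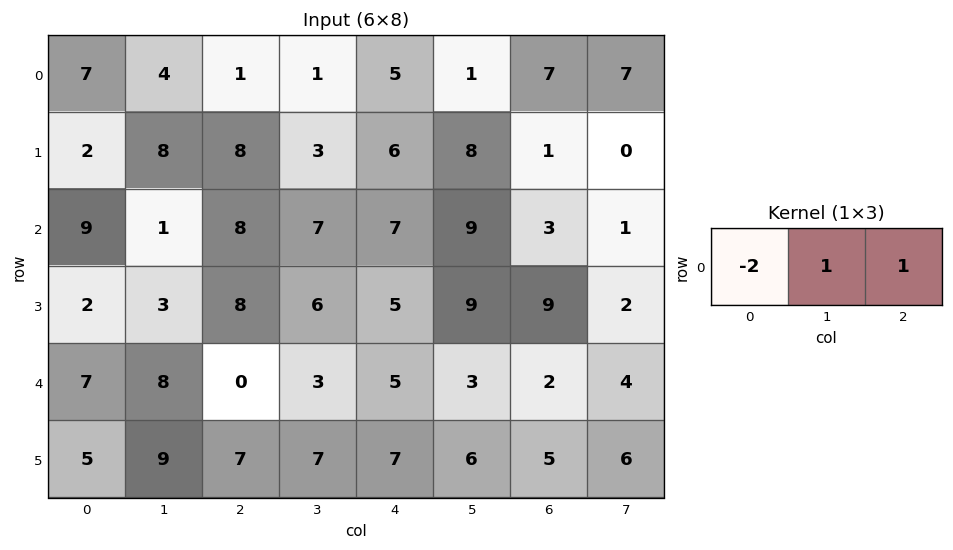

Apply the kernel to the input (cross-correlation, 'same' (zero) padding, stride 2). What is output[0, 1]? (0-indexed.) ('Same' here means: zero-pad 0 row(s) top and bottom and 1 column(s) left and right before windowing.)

-6

The receptive field on the zero-padded input at this output position is [4 1 1]. Elementwise product with the kernel and sum: 4·-2 + 1·1 + 1·1.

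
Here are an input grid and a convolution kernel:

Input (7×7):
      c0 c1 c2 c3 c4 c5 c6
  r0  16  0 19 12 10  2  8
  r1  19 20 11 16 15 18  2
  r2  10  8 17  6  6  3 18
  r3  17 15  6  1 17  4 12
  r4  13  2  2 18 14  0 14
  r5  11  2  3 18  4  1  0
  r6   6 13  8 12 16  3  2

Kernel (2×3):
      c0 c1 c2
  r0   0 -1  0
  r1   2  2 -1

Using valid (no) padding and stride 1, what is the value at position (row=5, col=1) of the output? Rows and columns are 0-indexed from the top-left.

The receptive field on the input at this output position is [2 3 18 / 13 8 12]. Elementwise product with the kernel and sum: 3·-1 + 13·2 + 8·2 + 12·-1.

27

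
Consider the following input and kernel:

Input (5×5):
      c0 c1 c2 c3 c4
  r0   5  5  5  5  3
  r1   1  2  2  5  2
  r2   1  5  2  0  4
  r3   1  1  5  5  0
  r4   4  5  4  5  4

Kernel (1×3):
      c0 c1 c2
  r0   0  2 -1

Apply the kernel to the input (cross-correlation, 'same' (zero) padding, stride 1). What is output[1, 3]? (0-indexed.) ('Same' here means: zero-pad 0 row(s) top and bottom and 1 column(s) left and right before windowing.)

The receptive field on the zero-padded input at this output position is [2 5 2]. Elementwise product with the kernel and sum: 5·2 + 2·-1.

8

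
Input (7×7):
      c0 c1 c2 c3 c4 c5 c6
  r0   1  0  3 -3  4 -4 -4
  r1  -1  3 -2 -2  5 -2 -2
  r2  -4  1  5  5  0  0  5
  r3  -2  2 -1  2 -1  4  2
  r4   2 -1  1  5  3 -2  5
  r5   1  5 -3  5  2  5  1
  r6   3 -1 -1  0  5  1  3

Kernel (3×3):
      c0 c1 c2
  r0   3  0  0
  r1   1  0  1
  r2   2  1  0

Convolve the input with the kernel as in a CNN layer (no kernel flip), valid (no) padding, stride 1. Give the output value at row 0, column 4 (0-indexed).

The receptive field on the input at this output position is [4 -4 -4 / 5 -2 -2 / 0 0 5]. Elementwise product with the kernel and sum: 4·3 + 5·1 + -2·1 + 0·2 + 0·1.

15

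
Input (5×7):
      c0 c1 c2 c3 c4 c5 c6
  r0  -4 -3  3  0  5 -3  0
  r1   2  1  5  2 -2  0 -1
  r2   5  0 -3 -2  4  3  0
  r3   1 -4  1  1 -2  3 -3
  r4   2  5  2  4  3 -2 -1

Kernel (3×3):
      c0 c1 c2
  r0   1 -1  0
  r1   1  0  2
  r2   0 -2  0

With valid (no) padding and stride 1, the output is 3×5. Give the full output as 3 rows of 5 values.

11 5 8 -11 -2
8 -10 6 12 -4
-2 -3 -12 -5 -3

Output[0,0]: The receptive field on the input at this output position is [-4 -3 3 / 2 1 5 / 5 0 -3]. Elementwise product with the kernel and sum: -4·1 + -3·-1 + 2·1 + 5·2 + 0·-2.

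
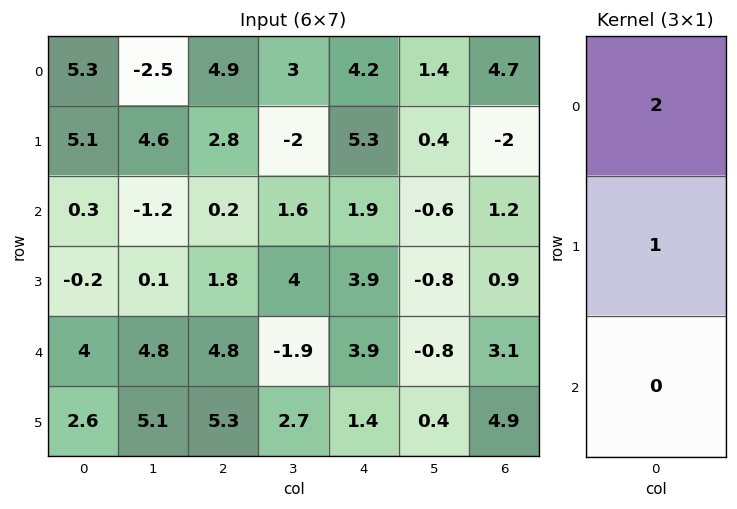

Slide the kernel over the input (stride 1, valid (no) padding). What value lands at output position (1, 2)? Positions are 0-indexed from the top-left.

5.8

The receptive field on the input at this output position is [2.8 / 0.2 / 1.8]. Elementwise product with the kernel and sum: 2.8·2 + 0.2·1.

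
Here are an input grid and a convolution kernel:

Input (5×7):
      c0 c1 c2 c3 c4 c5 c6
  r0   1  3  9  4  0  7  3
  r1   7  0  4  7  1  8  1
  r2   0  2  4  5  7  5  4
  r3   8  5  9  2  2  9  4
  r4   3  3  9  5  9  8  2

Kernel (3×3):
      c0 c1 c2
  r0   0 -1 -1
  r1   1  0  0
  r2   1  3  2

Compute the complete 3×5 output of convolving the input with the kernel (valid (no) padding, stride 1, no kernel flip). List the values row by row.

Output[0,0]: The receptive field on the input at this output position is [1 3 9 / 7 0 4 / 0 2 4]. Elementwise product with the kernel and sum: 3·-1 + 9·-1 + 7·1 + 0·1 + 2·3 + 4·2.

9 11 33 36 21
37 27 15 22 35
32 36 39 38 30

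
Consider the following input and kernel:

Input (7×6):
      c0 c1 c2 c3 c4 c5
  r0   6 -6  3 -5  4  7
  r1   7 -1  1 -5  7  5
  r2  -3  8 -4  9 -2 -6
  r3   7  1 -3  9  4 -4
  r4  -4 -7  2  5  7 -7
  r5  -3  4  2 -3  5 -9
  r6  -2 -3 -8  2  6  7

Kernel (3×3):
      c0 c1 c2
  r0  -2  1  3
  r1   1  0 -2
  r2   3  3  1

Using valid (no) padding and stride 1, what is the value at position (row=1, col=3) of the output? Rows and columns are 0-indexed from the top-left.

The receptive field on the input at this output position is [-5 7 5 / 9 -2 -6 / 9 4 -4]. Elementwise product with the kernel and sum: -5·-2 + 7·1 + 5·3 + 9·1 + -6·-2 + 9·3 + 4·3 + -4·1.

88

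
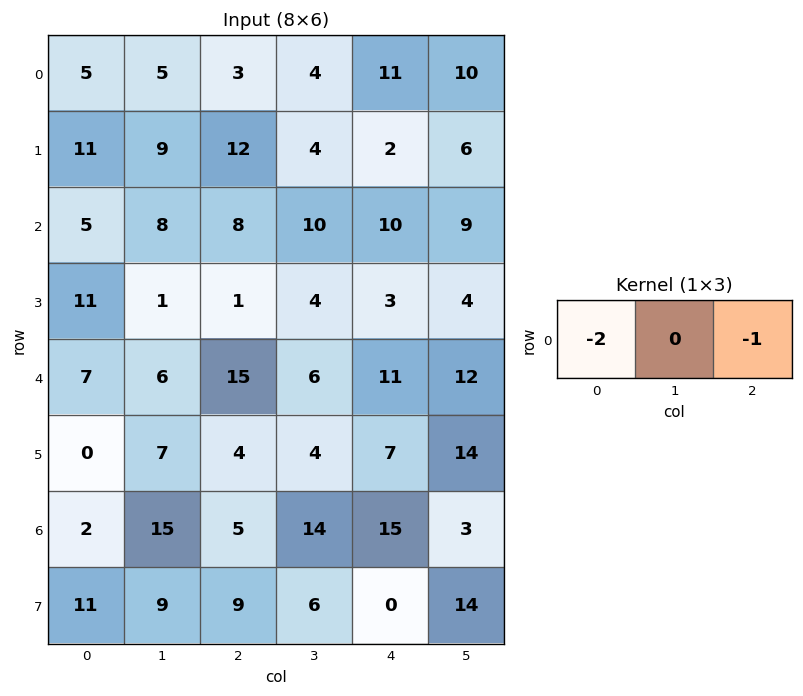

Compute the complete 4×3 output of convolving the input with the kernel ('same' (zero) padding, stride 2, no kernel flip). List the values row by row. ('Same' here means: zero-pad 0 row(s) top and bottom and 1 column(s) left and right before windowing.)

-5 -14 -18
-8 -26 -29
-6 -18 -24
-15 -44 -31

Output[0,0]: The receptive field on the zero-padded input at this output position is [0 5 5]. Elementwise product with the kernel and sum: 0·-2 + 5·-1.
Output[0,1]: The receptive field on the zero-padded input at this output position is [5 3 4]. Elementwise product with the kernel and sum: 5·-2 + 4·-1.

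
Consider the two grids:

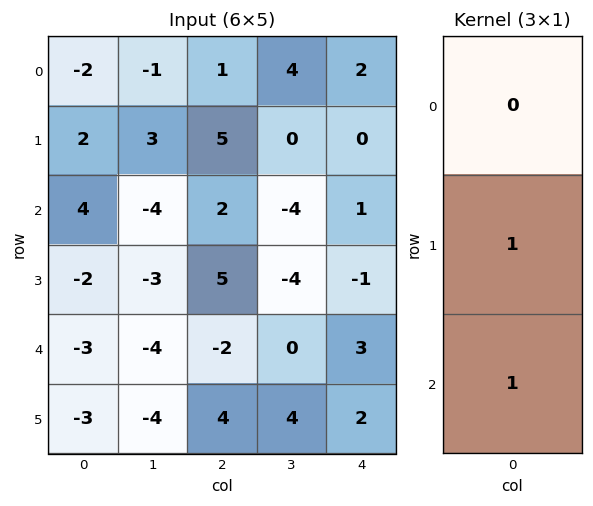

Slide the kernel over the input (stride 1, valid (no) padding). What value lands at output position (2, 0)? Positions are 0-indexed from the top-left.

-5

The receptive field on the input at this output position is [4 / -2 / -3]. Elementwise product with the kernel and sum: -2·1 + -3·1.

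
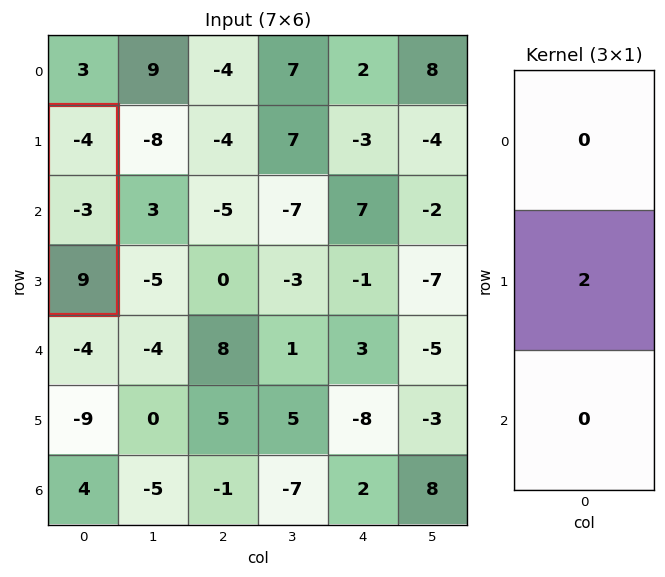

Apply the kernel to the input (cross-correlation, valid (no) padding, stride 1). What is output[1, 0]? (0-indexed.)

The receptive field on the input at this output position is [-4 / -3 / 9]. Elementwise product with the kernel and sum: -3·2.

-6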